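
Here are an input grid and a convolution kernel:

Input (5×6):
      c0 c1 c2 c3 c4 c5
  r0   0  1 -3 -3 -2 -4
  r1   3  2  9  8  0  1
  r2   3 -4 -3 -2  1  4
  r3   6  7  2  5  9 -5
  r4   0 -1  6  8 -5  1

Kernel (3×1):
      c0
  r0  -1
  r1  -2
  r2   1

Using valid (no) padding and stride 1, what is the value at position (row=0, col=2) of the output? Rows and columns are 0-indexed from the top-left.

-18

The receptive field on the input at this output position is [-3 / 9 / -3]. Elementwise product with the kernel and sum: -3·-1 + 9·-2 + -3·1.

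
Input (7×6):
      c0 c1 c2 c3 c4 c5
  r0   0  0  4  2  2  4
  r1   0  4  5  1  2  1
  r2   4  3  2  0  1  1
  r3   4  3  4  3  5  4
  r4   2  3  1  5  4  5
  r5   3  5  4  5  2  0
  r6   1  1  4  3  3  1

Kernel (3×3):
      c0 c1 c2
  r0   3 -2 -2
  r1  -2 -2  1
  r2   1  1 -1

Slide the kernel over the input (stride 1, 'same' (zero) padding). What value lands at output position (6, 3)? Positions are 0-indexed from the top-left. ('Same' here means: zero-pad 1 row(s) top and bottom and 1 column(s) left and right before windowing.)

The receptive field on the zero-padded input at this output position is [4 5 2 / 4 3 3 / 0 0 0]. Elementwise product with the kernel and sum: 4·3 + 5·-2 + 2·-2 + 4·-2 + 3·-2 + 3·1 + 0·1 + 0·1 + 0·-1.

-13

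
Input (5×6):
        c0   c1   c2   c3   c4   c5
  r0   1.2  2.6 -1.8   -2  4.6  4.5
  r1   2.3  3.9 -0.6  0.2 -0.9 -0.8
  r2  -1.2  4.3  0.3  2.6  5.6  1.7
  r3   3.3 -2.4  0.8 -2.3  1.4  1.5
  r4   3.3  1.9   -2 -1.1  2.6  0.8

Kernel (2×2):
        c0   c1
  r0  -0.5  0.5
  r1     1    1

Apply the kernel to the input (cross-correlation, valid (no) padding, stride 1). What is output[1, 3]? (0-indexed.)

7.65

The receptive field on the input at this output position is [0.2 -0.9 / 2.6 5.6]. Elementwise product with the kernel and sum: 0.2·-0.5 + -0.9·0.5 + 2.6·1 + 5.6·1.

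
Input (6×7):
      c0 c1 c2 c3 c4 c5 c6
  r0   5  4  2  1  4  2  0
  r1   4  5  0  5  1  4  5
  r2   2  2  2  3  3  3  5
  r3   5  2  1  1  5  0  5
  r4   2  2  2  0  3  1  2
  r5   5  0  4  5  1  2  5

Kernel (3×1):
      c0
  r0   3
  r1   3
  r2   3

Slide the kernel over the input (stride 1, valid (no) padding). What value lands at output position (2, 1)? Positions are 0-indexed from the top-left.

The receptive field on the input at this output position is [2 / 2 / 2]. Elementwise product with the kernel and sum: 2·3 + 2·3 + 2·3.

18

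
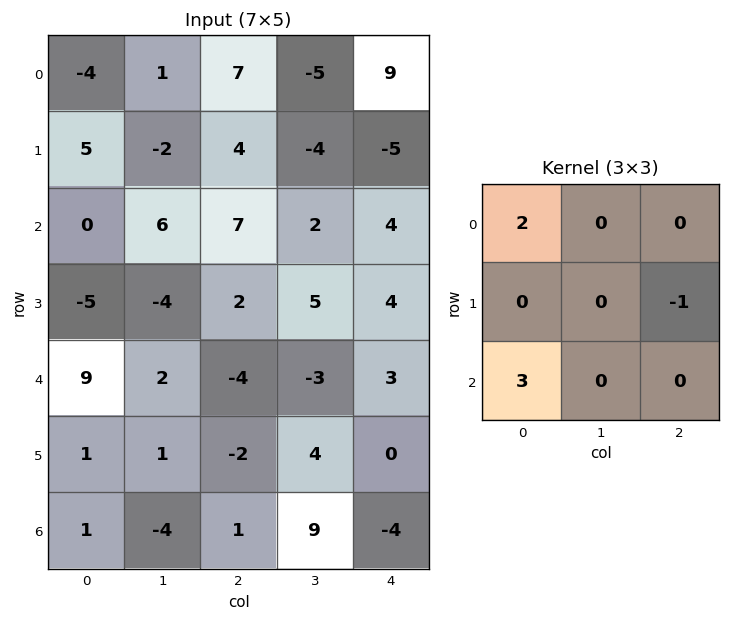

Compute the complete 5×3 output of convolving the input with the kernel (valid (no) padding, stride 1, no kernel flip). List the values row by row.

-12 24 40
-12 -18 10
25 13 -2
-3 -2 -5
23 -12 -5

Output[0,0]: The receptive field on the input at this output position is [-4 1 7 / 5 -2 4 / 0 6 7]. Elementwise product with the kernel and sum: -4·2 + 4·-1 + 0·3.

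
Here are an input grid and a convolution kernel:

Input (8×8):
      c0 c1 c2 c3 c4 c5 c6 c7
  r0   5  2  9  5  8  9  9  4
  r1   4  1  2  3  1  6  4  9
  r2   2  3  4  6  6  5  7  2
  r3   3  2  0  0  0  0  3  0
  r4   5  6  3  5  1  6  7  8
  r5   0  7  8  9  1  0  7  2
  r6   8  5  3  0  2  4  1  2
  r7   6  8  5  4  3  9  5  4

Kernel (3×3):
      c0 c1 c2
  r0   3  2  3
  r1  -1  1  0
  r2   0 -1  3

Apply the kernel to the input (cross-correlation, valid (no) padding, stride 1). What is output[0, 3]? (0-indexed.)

65

The receptive field on the input at this output position is [5 8 9 / 3 1 6 / 6 6 5]. Elementwise product with the kernel and sum: 5·3 + 8·2 + 9·3 + 3·-1 + 1·1 + 6·-1 + 5·3.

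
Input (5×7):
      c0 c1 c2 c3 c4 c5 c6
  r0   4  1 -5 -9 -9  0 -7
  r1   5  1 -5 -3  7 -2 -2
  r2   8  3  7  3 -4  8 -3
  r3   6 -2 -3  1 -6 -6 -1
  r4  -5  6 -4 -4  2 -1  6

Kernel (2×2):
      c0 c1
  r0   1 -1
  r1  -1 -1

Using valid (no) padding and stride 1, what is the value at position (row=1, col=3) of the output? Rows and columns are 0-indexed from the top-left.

The receptive field on the input at this output position is [-3 7 / 3 -4]. Elementwise product with the kernel and sum: -3·1 + 7·-1 + 3·-1 + -4·-1.

-9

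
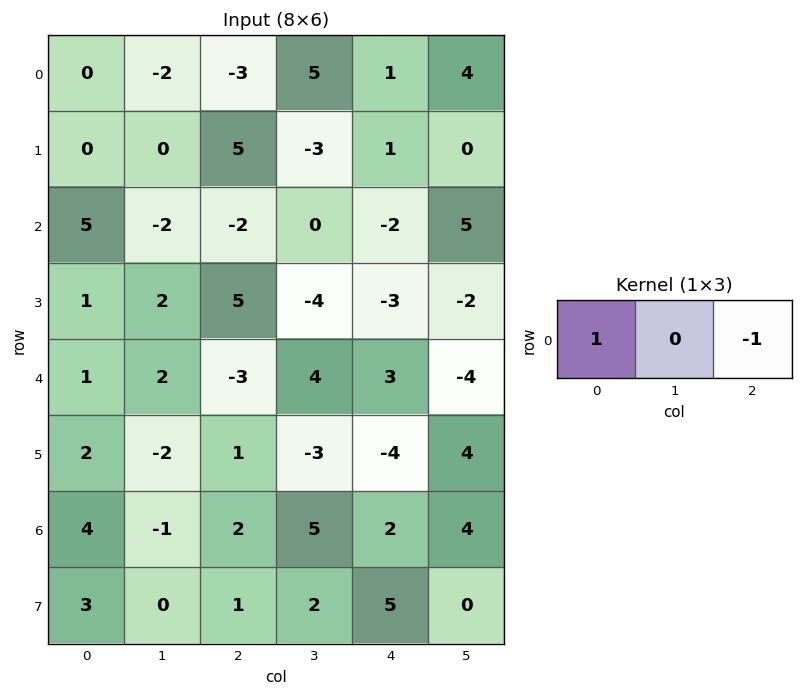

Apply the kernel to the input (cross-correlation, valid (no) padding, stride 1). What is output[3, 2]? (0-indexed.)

8

The receptive field on the input at this output position is [5 -4 -3]. Elementwise product with the kernel and sum: 5·1 + -3·-1.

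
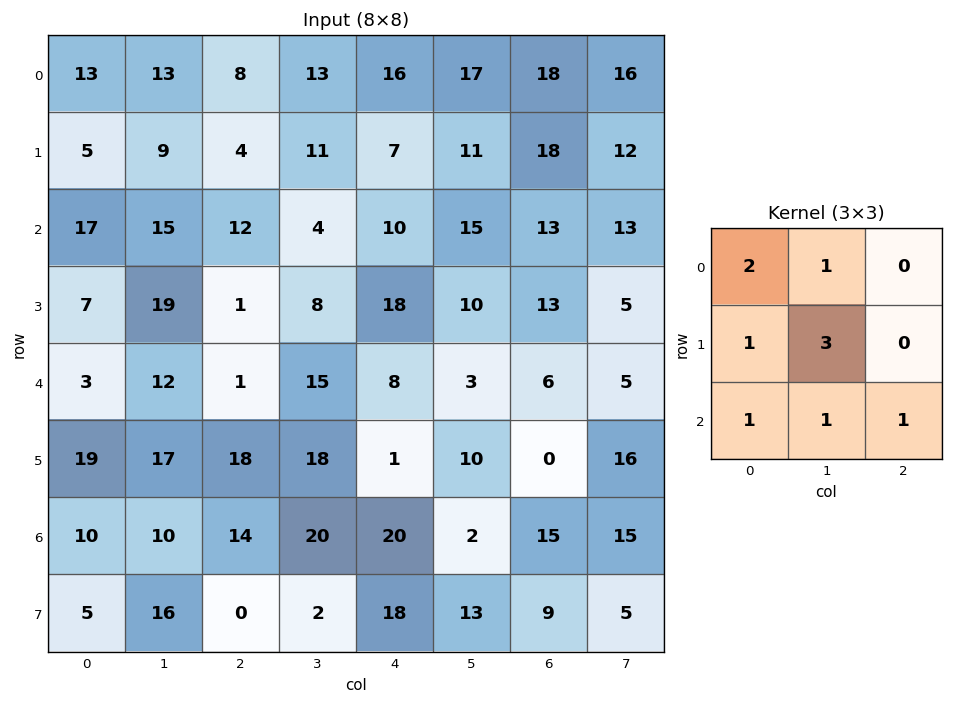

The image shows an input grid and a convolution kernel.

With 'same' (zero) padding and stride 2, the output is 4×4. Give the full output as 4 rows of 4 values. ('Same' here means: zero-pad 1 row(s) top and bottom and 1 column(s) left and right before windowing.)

53 61 90 112
82 101 99 122
52 107 102 80
70 122 150 94

Output[0,0]: The receptive field on the zero-padded input at this output position is [0 0 0 / 0 13 13 / 0 5 9]. Elementwise product with the kernel and sum: 0·2 + 0·1 + 0·1 + 13·3 + 0·1 + 5·1 + 9·1.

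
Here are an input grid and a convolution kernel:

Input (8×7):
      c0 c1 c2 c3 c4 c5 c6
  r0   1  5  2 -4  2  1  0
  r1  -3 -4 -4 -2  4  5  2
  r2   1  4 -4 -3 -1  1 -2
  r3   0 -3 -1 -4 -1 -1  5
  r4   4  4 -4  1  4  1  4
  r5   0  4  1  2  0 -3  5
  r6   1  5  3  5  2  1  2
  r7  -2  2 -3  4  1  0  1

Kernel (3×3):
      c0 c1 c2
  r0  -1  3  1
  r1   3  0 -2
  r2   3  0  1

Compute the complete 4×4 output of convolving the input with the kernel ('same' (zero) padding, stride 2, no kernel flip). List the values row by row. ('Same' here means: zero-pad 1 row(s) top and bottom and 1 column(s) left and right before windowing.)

Output[0,0]: The receptive field on the zero-padded input at this output position is [0 0 0 / 0 1 5 / 0 -3 -4]. Elementwise product with the kernel and sum: 0·-1 + 0·3 + 0·1 + 0·3 + 5·-2 + 0·3 + -4·1.

-14 9 -15 18
-24 -5 -5 1
-7 20 4 10
-4 16 20 21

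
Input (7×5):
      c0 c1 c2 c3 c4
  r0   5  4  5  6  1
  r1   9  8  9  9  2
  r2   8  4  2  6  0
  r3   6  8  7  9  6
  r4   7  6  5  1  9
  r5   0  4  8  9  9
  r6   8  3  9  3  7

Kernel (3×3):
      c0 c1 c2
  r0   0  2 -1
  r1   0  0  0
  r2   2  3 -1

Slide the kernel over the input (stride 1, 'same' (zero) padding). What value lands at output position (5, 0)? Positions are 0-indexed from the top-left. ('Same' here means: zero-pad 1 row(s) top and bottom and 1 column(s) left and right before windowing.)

The receptive field on the zero-padded input at this output position is [0 7 6 / 0 0 4 / 0 8 3]. Elementwise product with the kernel and sum: 7·2 + 6·-1 + 0·2 + 8·3 + 3·-1.

29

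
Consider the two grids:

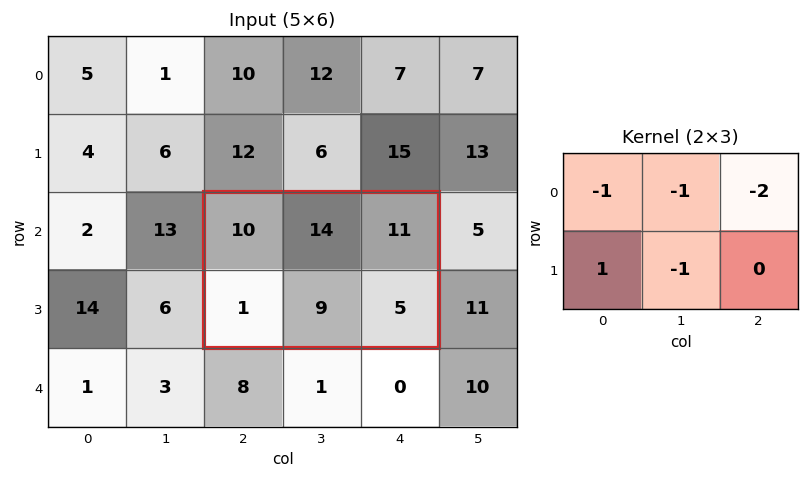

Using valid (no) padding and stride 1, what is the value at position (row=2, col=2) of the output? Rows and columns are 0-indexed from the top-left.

-54

The receptive field on the input at this output position is [10 14 11 / 1 9 5]. Elementwise product with the kernel and sum: 10·-1 + 14·-1 + 11·-2 + 1·1 + 9·-1.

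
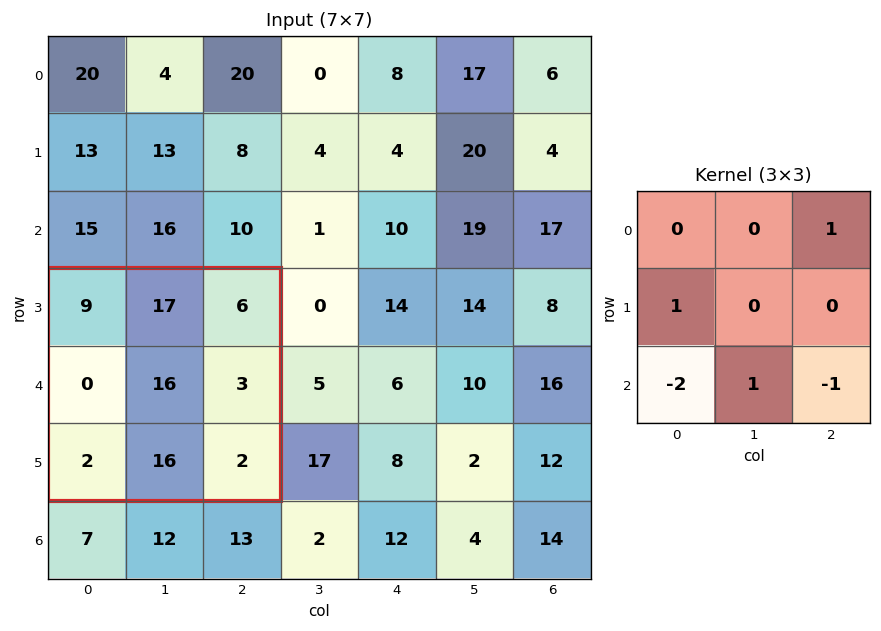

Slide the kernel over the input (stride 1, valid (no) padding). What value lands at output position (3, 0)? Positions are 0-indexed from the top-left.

The receptive field on the input at this output position is [9 17 6 / 0 16 3 / 2 16 2]. Elementwise product with the kernel and sum: 6·1 + 0·1 + 2·-2 + 16·1 + 2·-1.

16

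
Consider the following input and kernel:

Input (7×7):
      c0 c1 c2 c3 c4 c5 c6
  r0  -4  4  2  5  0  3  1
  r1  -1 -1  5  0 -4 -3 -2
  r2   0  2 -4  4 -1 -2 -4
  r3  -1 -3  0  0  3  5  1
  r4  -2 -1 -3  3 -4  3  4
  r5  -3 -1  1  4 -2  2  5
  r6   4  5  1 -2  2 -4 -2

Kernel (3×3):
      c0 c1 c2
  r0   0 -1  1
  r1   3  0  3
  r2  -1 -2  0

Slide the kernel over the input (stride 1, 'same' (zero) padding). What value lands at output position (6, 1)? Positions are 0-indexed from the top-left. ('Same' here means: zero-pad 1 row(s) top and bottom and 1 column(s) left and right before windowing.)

The receptive field on the zero-padded input at this output position is [-3 -1 1 / 4 5 1 / 0 0 0]. Elementwise product with the kernel and sum: -1·-1 + 1·1 + 4·3 + 1·3 + 0·-1 + 0·-2.

17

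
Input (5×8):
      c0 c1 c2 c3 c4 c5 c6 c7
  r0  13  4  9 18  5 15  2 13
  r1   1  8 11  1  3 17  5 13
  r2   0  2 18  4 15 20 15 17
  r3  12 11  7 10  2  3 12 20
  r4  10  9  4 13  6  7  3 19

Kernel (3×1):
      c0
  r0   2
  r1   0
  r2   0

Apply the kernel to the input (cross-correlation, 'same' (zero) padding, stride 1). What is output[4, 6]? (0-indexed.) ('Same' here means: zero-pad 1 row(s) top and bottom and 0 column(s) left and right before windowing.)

24

The receptive field on the zero-padded input at this output position is [12 / 3 / 0]. Elementwise product with the kernel and sum: 12·2.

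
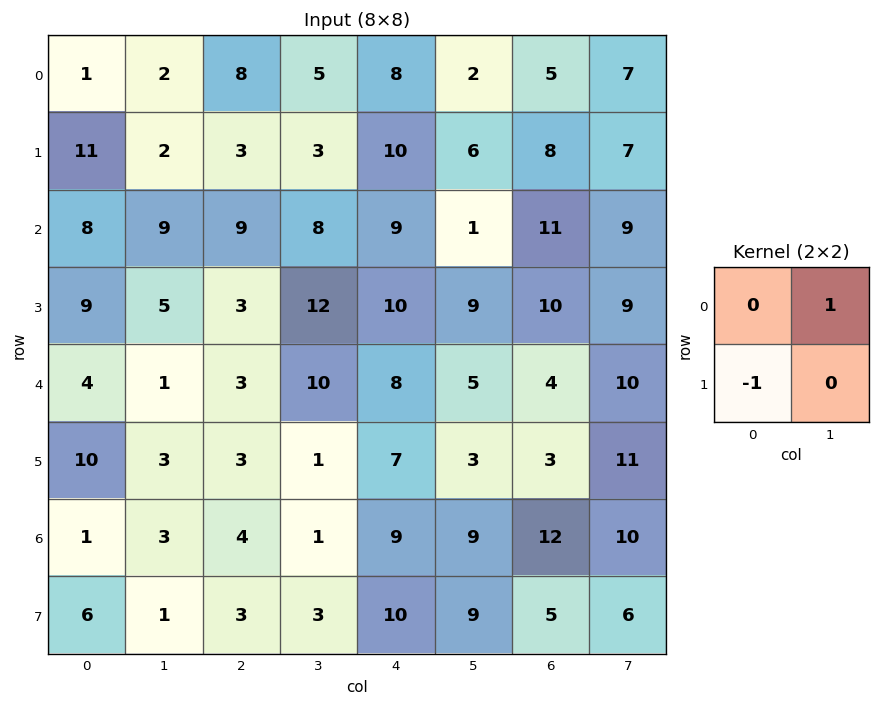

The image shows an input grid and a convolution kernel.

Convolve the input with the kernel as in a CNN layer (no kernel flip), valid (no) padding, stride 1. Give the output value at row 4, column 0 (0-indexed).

The receptive field on the input at this output position is [4 1 / 10 3]. Elementwise product with the kernel and sum: 1·1 + 10·-1.

-9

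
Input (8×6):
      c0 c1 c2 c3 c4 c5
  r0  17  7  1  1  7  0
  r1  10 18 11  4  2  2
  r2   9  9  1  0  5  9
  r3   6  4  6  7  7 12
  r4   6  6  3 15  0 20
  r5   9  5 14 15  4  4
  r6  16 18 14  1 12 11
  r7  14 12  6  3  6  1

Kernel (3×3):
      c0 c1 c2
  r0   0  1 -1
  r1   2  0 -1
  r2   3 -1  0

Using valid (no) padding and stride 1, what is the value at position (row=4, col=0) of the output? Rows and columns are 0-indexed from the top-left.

37

The receptive field on the input at this output position is [6 6 3 / 9 5 14 / 16 18 14]. Elementwise product with the kernel and sum: 6·1 + 3·-1 + 9·2 + 14·-1 + 16·3 + 18·-1.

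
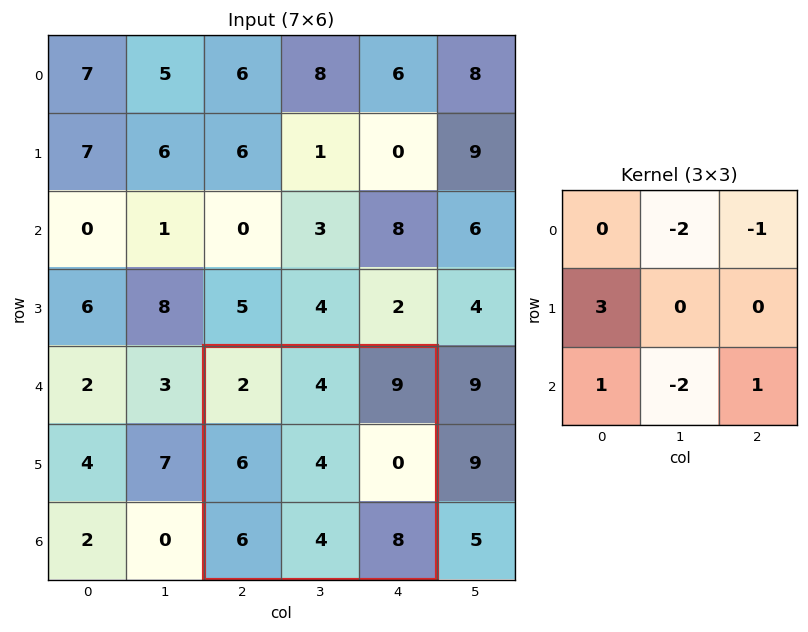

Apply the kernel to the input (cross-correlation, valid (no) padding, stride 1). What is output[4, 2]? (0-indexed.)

7

The receptive field on the input at this output position is [2 4 9 / 6 4 0 / 6 4 8]. Elementwise product with the kernel and sum: 4·-2 + 9·-1 + 6·3 + 6·1 + 4·-2 + 8·1.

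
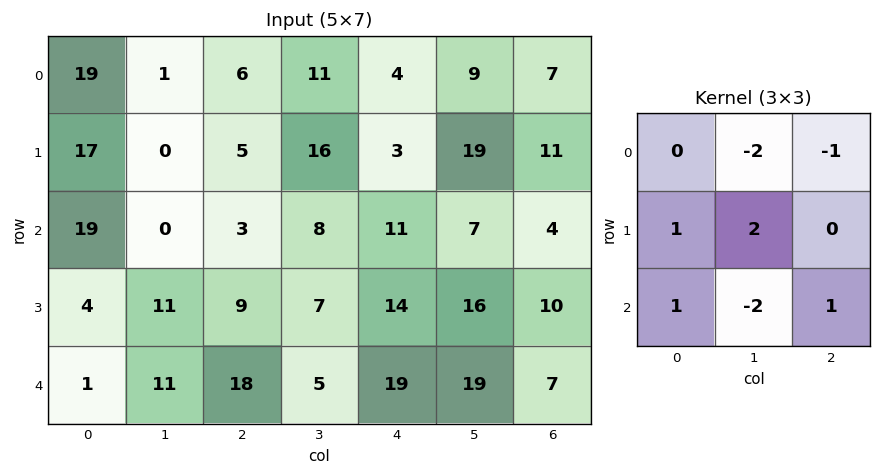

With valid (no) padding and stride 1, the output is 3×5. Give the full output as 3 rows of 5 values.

Output[0,0]: The receptive field on the input at this output position is [19 1 6 / 17 0 5 / 19 0 3]. Elementwise product with the kernel and sum: 1·-2 + 6·-1 + 17·1 + 0·2 + 19·1 + 0·-2 + 3·1.

31 -11 9 -2 17
5 -20 -7 0 -32
20 -5 23 -8 16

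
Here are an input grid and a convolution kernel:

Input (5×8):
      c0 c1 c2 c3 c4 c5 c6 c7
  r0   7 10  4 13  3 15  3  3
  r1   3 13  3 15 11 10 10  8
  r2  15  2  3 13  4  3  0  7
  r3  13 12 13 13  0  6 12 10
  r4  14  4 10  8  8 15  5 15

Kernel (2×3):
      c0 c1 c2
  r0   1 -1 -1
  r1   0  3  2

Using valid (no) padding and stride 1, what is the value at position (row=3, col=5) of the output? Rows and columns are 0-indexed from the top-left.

The receptive field on the input at this output position is [6 12 10 / 15 5 15]. Elementwise product with the kernel and sum: 6·1 + 12·-1 + 10·-1 + 5·3 + 15·2.

29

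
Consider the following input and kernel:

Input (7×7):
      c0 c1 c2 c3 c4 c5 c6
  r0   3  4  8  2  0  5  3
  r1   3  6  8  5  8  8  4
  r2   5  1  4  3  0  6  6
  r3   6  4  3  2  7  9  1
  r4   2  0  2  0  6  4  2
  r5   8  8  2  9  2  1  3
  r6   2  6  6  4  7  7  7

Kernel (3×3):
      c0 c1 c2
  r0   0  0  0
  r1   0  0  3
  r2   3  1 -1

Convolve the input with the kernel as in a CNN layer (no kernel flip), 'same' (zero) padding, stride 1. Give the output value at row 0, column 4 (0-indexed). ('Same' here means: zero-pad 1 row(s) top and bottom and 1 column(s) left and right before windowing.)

30

The receptive field on the zero-padded input at this output position is [0 0 0 / 2 0 5 / 5 8 8]. Elementwise product with the kernel and sum: 5·3 + 5·3 + 8·1 + 8·-1.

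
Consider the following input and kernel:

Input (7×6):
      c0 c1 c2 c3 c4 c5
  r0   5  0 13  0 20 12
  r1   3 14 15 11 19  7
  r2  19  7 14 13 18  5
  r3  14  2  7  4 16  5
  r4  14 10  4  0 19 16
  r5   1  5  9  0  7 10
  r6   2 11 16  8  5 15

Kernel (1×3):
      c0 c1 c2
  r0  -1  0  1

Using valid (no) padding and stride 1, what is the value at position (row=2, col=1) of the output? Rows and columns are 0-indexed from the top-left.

The receptive field on the input at this output position is [7 14 13]. Elementwise product with the kernel and sum: 7·-1 + 13·1.

6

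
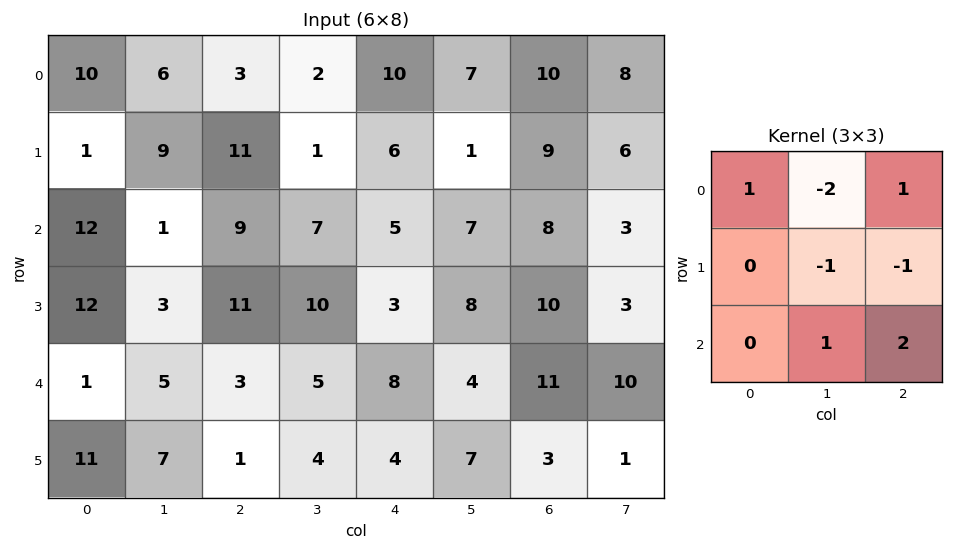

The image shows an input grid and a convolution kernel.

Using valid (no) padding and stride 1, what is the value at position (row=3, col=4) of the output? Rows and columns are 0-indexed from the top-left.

-5

The receptive field on the input at this output position is [3 8 10 / 8 4 11 / 4 7 3]. Elementwise product with the kernel and sum: 3·1 + 8·-2 + 10·1 + 4·-1 + 11·-1 + 7·1 + 3·2.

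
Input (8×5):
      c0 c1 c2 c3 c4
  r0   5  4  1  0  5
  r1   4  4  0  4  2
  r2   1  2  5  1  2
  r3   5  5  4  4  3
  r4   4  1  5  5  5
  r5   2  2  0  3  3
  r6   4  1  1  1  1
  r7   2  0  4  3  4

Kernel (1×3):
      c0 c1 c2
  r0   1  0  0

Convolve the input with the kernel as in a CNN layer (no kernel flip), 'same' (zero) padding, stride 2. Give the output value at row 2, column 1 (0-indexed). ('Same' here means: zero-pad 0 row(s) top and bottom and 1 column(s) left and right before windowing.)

The receptive field on the zero-padded input at this output position is [1 5 5]. Elementwise product with the kernel and sum: 1·1.

1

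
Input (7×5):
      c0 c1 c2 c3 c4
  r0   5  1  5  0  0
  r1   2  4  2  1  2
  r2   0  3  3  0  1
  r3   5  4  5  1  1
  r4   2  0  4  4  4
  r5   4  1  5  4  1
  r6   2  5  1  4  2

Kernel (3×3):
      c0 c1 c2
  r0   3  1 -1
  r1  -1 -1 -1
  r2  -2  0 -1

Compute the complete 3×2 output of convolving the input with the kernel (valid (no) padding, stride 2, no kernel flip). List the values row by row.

Output[0,0]: The receptive field on the input at this output position is [5 1 5 / 2 4 2 / 0 3 3]. Elementwise product with the kernel and sum: 5·3 + 1·1 + 5·-1 + 2·-1 + 4·-1 + 2·-1 + 0·-2 + 3·-1.

0 3
-22 -11
-13 -2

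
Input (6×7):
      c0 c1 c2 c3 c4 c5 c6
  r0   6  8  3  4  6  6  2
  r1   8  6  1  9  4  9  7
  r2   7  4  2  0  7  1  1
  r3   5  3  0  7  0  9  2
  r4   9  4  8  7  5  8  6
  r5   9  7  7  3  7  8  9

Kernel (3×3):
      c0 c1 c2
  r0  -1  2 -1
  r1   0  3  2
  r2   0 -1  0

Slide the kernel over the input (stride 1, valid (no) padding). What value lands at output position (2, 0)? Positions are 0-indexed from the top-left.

4

The receptive field on the input at this output position is [7 4 2 / 5 3 0 / 9 4 8]. Elementwise product with the kernel and sum: 7·-1 + 4·2 + 2·-1 + 3·3 + 0·2 + 4·-1.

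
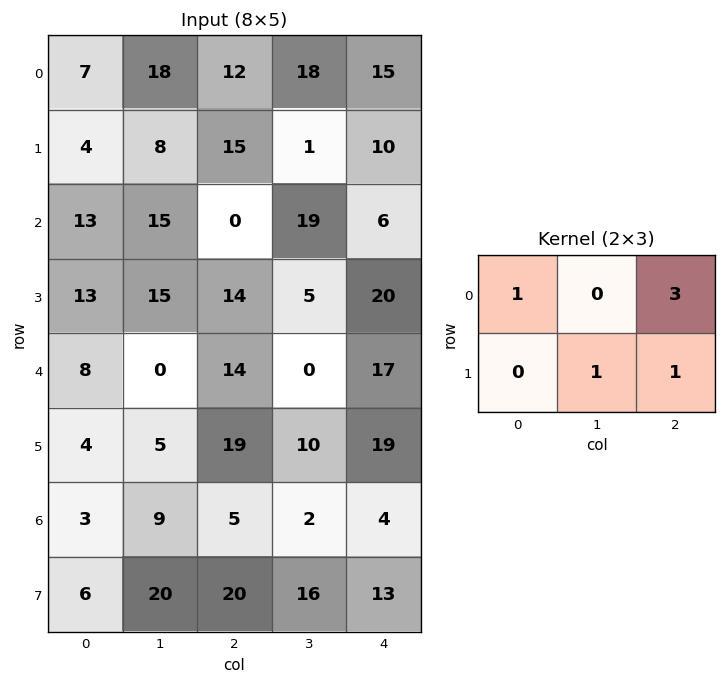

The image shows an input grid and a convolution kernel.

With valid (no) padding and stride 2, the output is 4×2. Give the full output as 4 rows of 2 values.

Output[0,0]: The receptive field on the input at this output position is [7 18 12 / 4 8 15]. Elementwise product with the kernel and sum: 7·1 + 12·3 + 8·1 + 15·1.

66 68
42 43
74 94
58 46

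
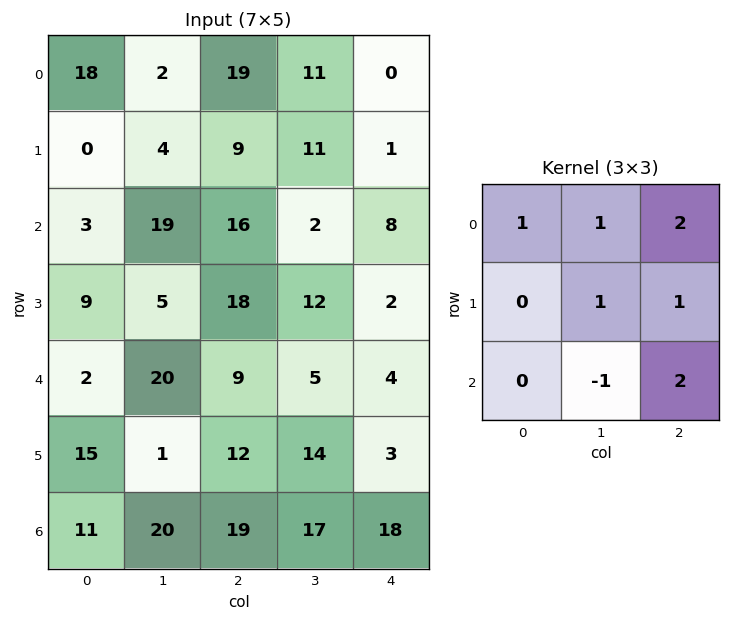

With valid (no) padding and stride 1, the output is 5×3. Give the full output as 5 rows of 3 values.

84 51 56
88 59 24
75 70 51
102 77 35
71 80 58

Output[0,0]: The receptive field on the input at this output position is [18 2 19 / 0 4 9 / 3 19 16]. Elementwise product with the kernel and sum: 18·1 + 2·1 + 19·2 + 4·1 + 9·1 + 19·-1 + 16·2.
Output[0,1]: The receptive field on the input at this output position is [2 19 11 / 4 9 11 / 19 16 2]. Elementwise product with the kernel and sum: 2·1 + 19·1 + 11·2 + 9·1 + 11·1 + 16·-1 + 2·2.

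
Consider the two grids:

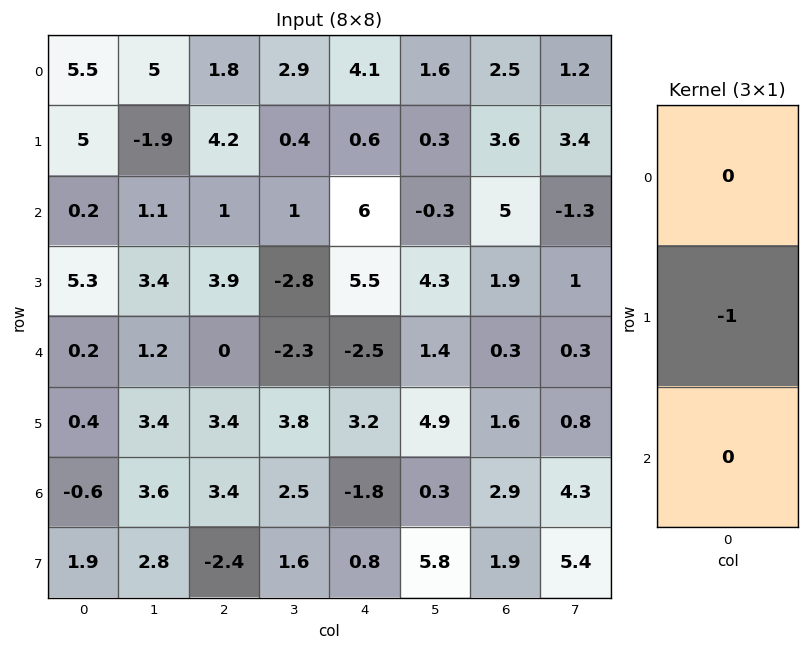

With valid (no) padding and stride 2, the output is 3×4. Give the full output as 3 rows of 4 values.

Output[0,0]: The receptive field on the input at this output position is [5.5 / 5 / 0.2]. Elementwise product with the kernel and sum: 5·-1.

-5 -4.2 -0.6 -3.6
-5.3 -3.9 -5.5 -1.9
-0.4 -3.4 -3.2 -1.6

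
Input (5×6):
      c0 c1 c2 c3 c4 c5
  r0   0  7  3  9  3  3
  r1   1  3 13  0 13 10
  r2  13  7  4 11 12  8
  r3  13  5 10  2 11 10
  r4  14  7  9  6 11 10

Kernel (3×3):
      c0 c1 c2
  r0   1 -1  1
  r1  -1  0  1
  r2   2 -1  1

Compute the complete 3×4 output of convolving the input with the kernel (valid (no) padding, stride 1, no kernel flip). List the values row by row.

Output[0,0]: The receptive field on the input at this output position is [0 7 3 / 1 3 13 / 13 7 4]. Elementwise product with the kernel and sum: 0·1 + 7·-1 + 3·1 + 1·-1 + 13·1 + 13·2 + 7·-1 + 4·1.
Output[0,1]: The receptive field on the input at this output position is [7 3 9 / 3 13 0 / 7 4 11]. Elementwise product with the kernel and sum: 7·1 + 3·-1 + 9·1 + 3·-1 + 0·1 + 7·2 + 4·-1 + 11·1.

31 31 6 37
33 -4 63 -3
37 22 29 26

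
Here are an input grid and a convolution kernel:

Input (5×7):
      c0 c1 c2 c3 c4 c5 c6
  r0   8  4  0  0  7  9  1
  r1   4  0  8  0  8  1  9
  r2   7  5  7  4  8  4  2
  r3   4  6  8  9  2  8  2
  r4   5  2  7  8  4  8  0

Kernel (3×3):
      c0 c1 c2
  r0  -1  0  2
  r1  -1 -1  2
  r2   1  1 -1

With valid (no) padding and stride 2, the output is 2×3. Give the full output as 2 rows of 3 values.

9 25 14
13 7 2

Output[0,0]: The receptive field on the input at this output position is [8 4 0 / 4 0 8 / 7 5 7]. Elementwise product with the kernel and sum: 8·-1 + 0·2 + 4·-1 + 0·-1 + 8·2 + 7·1 + 5·1 + 7·-1.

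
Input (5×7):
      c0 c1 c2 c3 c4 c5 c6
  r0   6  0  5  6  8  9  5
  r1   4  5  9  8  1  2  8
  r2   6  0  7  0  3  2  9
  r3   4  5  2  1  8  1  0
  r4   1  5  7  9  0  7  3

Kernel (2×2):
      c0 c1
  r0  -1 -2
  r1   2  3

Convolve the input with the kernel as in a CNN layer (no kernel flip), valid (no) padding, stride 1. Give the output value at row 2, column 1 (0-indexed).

2

The receptive field on the input at this output position is [0 7 / 5 2]. Elementwise product with the kernel and sum: 0·-1 + 7·-2 + 5·2 + 2·3.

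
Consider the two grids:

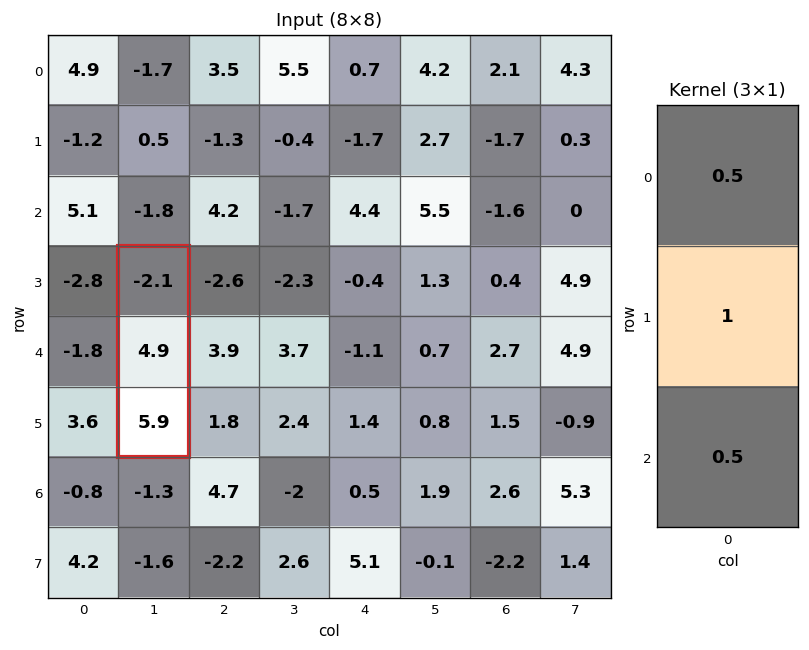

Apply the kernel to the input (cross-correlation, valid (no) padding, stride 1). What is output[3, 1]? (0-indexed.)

The receptive field on the input at this output position is [-2.1 / 4.9 / 5.9]. Elementwise product with the kernel and sum: -2.1·0.5 + 4.9·1 + 5.9·0.5.

6.8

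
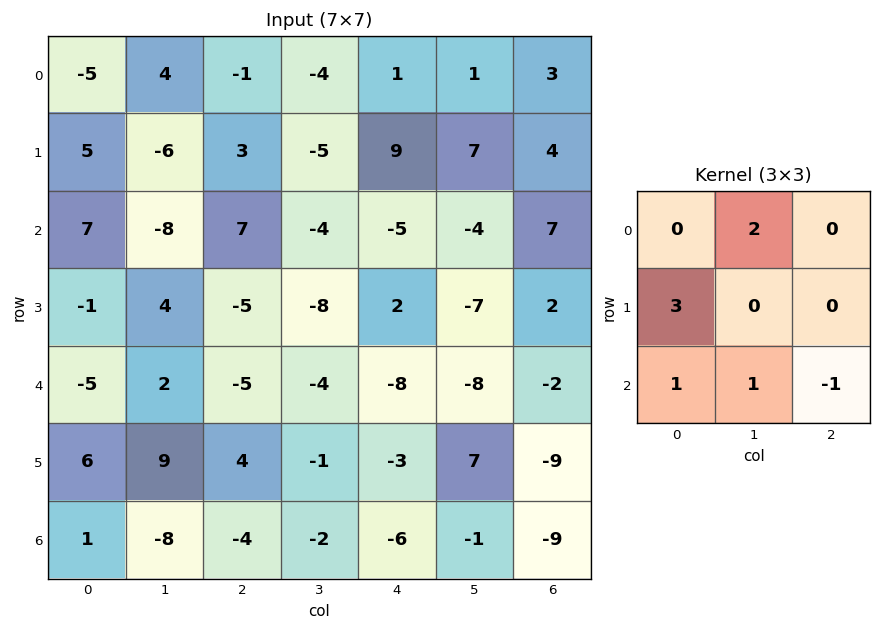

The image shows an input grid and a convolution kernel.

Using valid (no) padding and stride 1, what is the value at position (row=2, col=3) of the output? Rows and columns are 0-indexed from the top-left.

The receptive field on the input at this output position is [-4 -5 -4 / -8 2 -7 / -4 -8 -8]. Elementwise product with the kernel and sum: -5·2 + -8·3 + -4·1 + -8·1 + -8·-1.

-38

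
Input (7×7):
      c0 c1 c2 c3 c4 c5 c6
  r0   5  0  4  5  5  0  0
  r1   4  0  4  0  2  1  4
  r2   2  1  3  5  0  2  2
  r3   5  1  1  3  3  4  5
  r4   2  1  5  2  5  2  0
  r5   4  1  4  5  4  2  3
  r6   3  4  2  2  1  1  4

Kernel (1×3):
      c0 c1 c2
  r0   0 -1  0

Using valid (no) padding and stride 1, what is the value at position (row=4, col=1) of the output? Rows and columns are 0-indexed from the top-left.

-5

The receptive field on the input at this output position is [1 5 2]. Elementwise product with the kernel and sum: 5·-1.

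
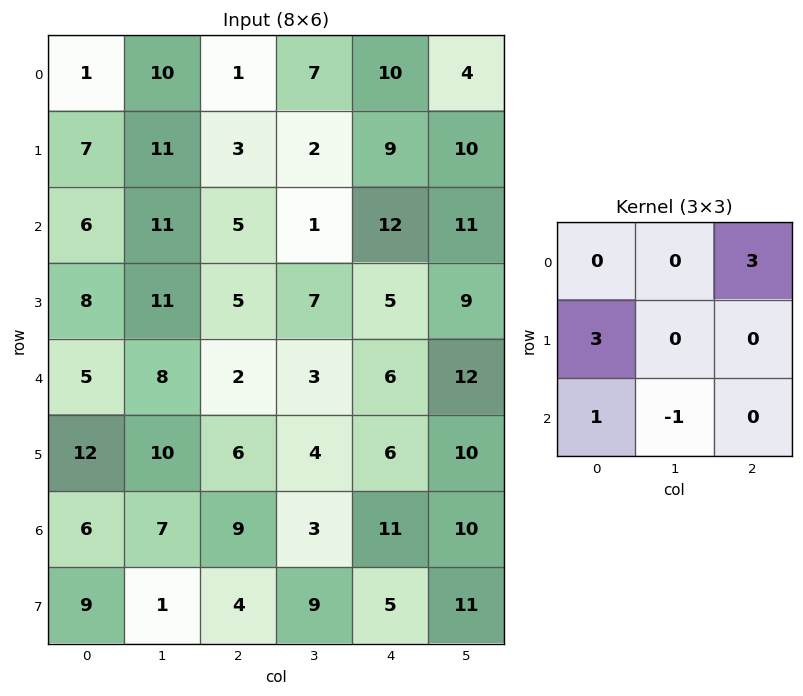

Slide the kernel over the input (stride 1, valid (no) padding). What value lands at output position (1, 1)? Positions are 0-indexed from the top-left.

The receptive field on the input at this output position is [11 3 2 / 11 5 1 / 11 5 7]. Elementwise product with the kernel and sum: 2·3 + 11·3 + 11·1 + 5·-1.

45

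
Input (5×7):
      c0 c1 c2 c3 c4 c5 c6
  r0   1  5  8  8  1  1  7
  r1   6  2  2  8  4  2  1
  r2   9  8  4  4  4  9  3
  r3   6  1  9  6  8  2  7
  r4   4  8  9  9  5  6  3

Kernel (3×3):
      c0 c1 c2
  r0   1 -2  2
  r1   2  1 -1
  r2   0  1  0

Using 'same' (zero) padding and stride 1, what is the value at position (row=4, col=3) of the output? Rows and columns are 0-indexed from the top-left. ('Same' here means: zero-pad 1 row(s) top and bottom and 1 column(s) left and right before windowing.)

The receptive field on the zero-padded input at this output position is [9 6 8 / 9 9 5 / 0 0 0]. Elementwise product with the kernel and sum: 9·1 + 6·-2 + 8·2 + 9·2 + 9·1 + 5·-1 + 0·1.

35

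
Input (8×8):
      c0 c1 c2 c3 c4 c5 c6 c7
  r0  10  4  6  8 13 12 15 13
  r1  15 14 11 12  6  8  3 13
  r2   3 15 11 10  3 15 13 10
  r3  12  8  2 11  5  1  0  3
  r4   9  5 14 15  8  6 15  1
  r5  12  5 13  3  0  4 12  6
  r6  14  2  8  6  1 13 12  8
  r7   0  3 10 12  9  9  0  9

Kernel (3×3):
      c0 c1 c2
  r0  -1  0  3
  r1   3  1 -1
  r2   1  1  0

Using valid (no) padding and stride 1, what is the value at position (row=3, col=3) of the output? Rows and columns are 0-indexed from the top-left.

The receptive field on the input at this output position is [11 5 1 / 15 8 6 / 3 0 4]. Elementwise product with the kernel and sum: 11·-1 + 1·3 + 15·3 + 8·1 + 6·-1 + 3·1 + 0·1.

42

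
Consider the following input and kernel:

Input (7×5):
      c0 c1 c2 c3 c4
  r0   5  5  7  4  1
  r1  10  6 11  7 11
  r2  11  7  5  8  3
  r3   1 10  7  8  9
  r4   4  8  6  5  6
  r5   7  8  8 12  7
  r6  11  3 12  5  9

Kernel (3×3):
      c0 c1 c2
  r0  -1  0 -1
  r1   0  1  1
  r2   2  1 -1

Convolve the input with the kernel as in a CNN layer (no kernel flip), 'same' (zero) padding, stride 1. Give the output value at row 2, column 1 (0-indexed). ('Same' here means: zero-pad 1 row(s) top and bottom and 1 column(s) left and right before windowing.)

The receptive field on the zero-padded input at this output position is [10 6 11 / 11 7 5 / 1 10 7]. Elementwise product with the kernel and sum: 10·-1 + 11·-1 + 7·1 + 5·1 + 1·2 + 10·1 + 7·-1.

-4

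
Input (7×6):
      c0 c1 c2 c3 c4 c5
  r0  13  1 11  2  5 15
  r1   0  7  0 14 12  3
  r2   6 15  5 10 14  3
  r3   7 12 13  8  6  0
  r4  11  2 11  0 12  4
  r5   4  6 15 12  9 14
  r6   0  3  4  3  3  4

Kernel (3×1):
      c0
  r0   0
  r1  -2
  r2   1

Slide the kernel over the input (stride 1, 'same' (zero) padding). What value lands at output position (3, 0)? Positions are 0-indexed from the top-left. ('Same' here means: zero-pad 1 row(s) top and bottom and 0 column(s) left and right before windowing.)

-3

The receptive field on the zero-padded input at this output position is [6 / 7 / 11]. Elementwise product with the kernel and sum: 7·-2 + 11·1.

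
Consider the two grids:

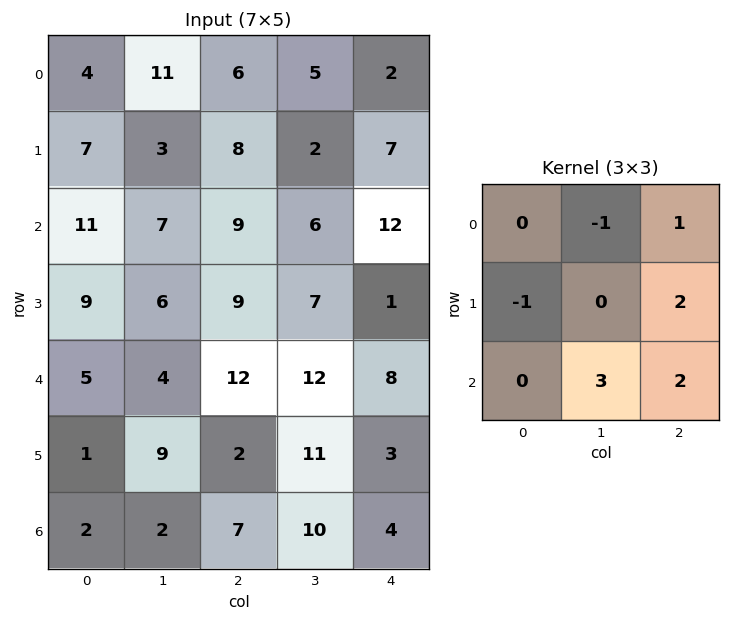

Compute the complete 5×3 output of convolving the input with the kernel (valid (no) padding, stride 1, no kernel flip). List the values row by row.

Output[0,0]: The receptive field on the input at this output position is [4 11 6 / 7 3 8 / 11 7 9]. Elementwise product with the kernel and sum: 11·-1 + 6·1 + 7·-1 + 8·2 + 7·3 + 9·2.
Output[0,1]: The receptive field on the input at this output position is [11 6 5 / 3 8 2 / 7 9 6]. Elementwise product with the kernel and sum: 6·-1 + 5·1 + 3·-1 + 2·2 + 9·3 + 6·2.

43 39 45
48 40 43
47 65 51
53 46 37
31 54 38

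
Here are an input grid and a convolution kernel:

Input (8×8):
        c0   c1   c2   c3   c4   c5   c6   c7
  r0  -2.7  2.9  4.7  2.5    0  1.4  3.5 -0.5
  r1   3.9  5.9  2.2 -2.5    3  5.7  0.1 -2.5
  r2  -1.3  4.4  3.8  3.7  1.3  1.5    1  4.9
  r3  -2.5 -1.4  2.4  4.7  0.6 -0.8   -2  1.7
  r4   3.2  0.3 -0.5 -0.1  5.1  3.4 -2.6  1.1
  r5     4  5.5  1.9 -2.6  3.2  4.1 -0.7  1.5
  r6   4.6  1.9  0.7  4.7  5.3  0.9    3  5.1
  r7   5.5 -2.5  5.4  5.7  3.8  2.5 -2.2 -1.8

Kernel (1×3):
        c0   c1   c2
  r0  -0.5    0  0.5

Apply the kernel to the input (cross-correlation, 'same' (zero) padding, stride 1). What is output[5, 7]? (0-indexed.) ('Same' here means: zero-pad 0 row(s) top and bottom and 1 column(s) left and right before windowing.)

0.35

The receptive field on the zero-padded input at this output position is [-0.7 1.5 0]. Elementwise product with the kernel and sum: -0.7·-0.5 + 0·0.5.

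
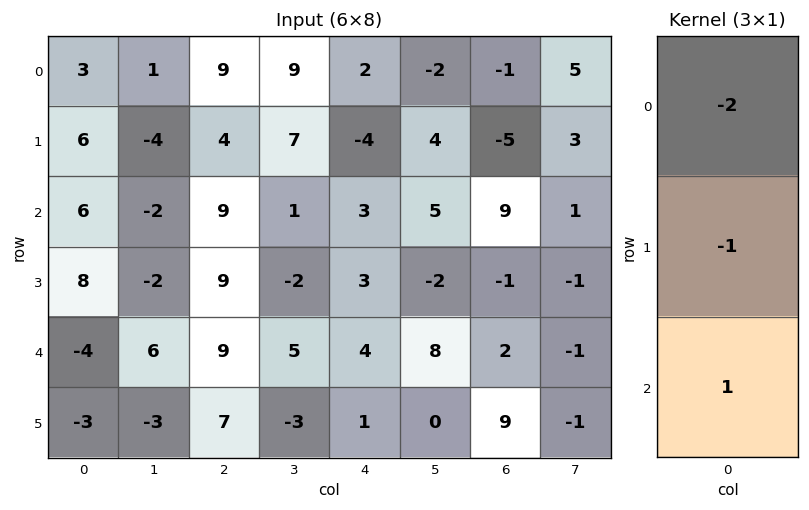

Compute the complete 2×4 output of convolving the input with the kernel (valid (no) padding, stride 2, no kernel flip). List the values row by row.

Output[0,0]: The receptive field on the input at this output position is [3 / 6 / 6]. Elementwise product with the kernel and sum: 3·-2 + 6·-1 + 6·1.
Output[0,1]: The receptive field on the input at this output position is [9 / 4 / 9]. Elementwise product with the kernel and sum: 9·-2 + 4·-1 + 9·1.

-6 -13 3 16
-24 -18 -5 -15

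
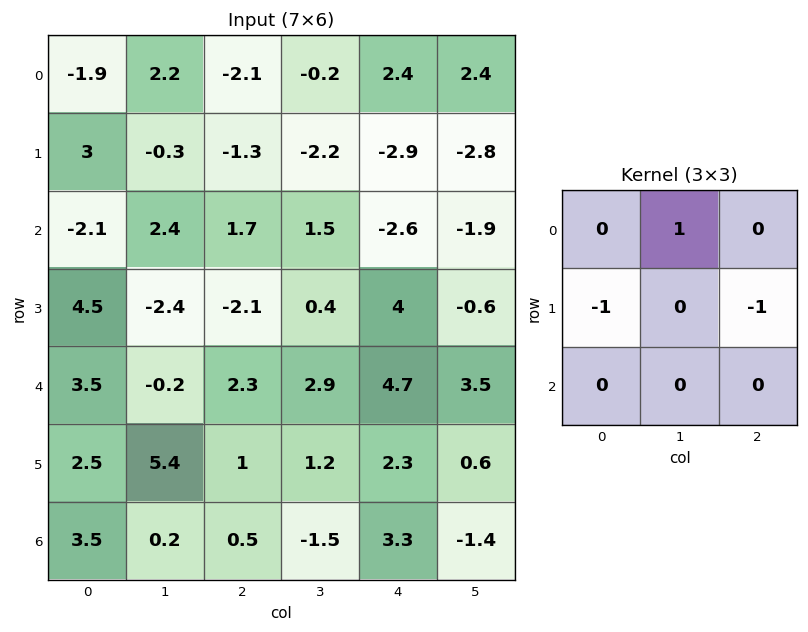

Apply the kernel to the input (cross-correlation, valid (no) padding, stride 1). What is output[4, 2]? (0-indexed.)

-0.4

The receptive field on the input at this output position is [2.3 2.9 4.7 / 1 1.2 2.3 / 0.5 -1.5 3.3]. Elementwise product with the kernel and sum: 2.9·1 + 1·-1 + 2.3·-1.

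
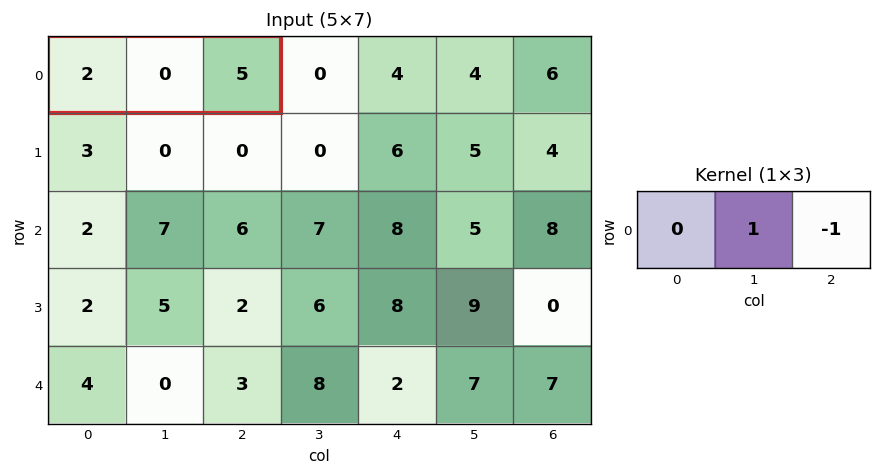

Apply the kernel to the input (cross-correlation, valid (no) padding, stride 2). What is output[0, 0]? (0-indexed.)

The receptive field on the input at this output position is [2 0 5]. Elementwise product with the kernel and sum: 0·1 + 5·-1.

-5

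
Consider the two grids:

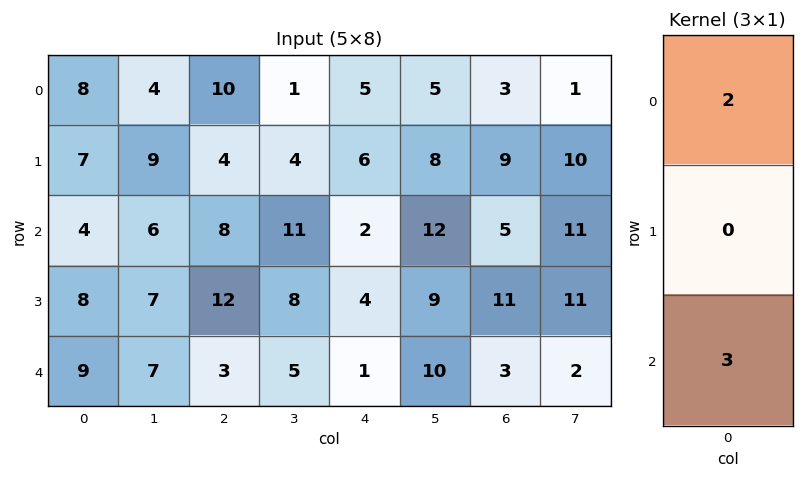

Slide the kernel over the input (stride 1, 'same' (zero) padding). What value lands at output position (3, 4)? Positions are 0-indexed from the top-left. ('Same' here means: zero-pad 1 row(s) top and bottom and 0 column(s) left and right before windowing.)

7

The receptive field on the zero-padded input at this output position is [2 / 4 / 1]. Elementwise product with the kernel and sum: 2·2 + 1·3.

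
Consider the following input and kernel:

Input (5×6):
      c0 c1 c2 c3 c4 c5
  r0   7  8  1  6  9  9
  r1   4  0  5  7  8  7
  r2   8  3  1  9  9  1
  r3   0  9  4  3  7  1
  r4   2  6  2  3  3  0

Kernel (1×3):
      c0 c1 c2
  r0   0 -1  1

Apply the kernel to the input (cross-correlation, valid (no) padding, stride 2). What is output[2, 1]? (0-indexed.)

The receptive field on the input at this output position is [2 3 3]. Elementwise product with the kernel and sum: 3·-1 + 3·1.

0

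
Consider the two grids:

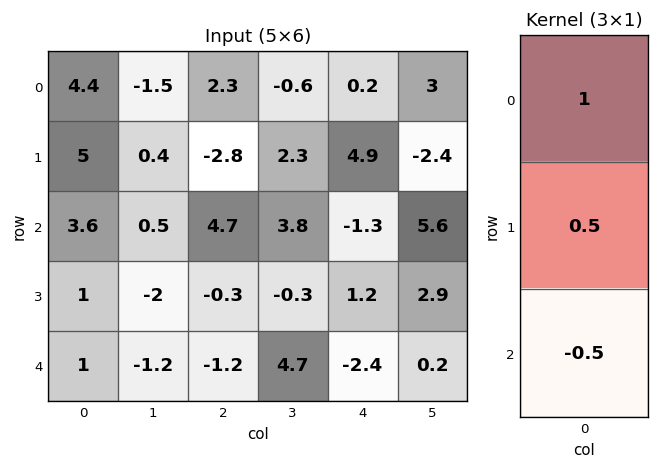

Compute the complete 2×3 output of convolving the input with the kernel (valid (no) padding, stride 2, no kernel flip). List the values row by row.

Output[0,0]: The receptive field on the input at this output position is [4.4 / 5 / 3.6]. Elementwise product with the kernel and sum: 4.4·1 + 5·0.5 + 3.6·-0.5.

5.1 -1.45 3.3
3.6 5.15 0.5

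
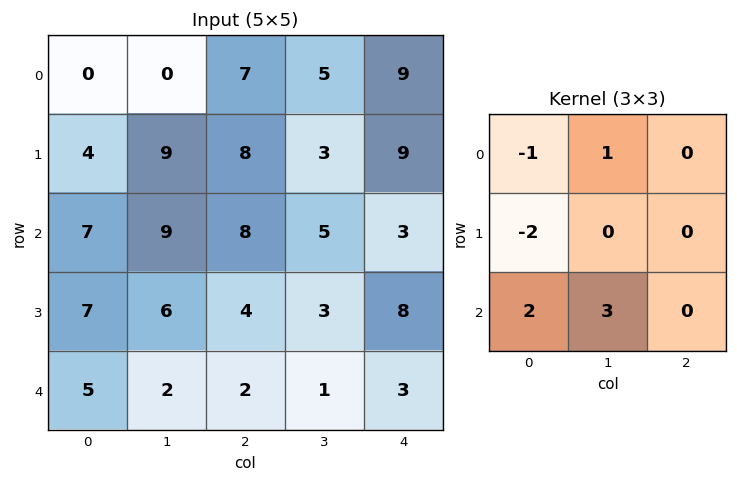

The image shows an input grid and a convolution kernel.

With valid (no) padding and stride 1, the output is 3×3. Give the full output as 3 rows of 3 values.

Output[0,0]: The receptive field on the input at this output position is [0 0 7 / 4 9 8 / 7 9 8]. Elementwise product with the kernel and sum: 0·-1 + 0·1 + 4·-2 + 7·2 + 9·3.

33 31 13
23 5 -4
4 -3 -4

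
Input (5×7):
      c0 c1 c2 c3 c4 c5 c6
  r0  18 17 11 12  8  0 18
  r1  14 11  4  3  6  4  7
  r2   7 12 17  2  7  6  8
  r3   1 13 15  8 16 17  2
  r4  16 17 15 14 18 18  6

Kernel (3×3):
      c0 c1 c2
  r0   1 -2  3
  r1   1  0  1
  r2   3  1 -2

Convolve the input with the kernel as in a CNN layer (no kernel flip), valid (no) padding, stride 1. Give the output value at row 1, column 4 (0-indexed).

The receptive field on the input at this output position is [6 4 7 / 7 6 8 / 16 17 2]. Elementwise product with the kernel and sum: 6·1 + 4·-2 + 7·3 + 7·1 + 8·1 + 16·3 + 17·1 + 2·-2.

95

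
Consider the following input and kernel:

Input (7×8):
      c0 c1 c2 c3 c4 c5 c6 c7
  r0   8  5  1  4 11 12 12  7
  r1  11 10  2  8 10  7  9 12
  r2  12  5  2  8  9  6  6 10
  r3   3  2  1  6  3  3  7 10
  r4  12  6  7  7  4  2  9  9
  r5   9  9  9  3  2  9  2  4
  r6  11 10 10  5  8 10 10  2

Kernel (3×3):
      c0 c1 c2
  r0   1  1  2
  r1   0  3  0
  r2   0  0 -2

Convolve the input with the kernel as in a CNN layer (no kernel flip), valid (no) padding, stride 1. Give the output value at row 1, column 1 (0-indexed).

22

The receptive field on the input at this output position is [10 2 8 / 5 2 8 / 2 1 6]. Elementwise product with the kernel and sum: 10·1 + 2·1 + 8·2 + 2·3 + 6·-2.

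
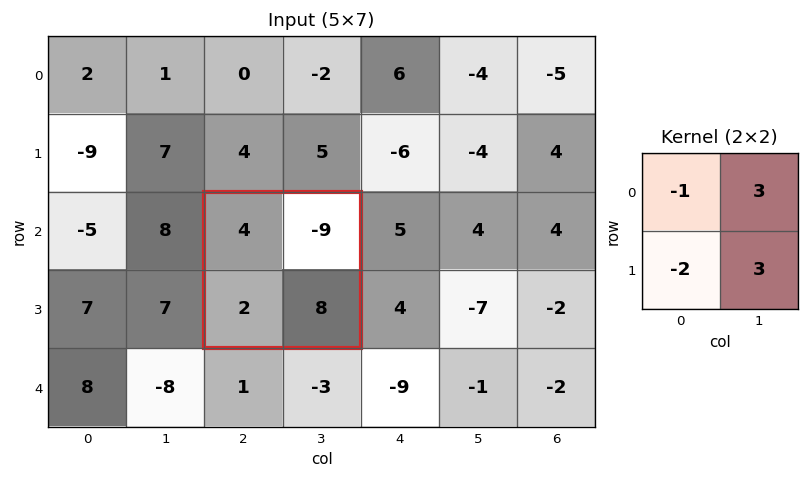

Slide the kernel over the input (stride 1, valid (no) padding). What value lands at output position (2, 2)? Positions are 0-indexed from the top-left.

-11

The receptive field on the input at this output position is [4 -9 / 2 8]. Elementwise product with the kernel and sum: 4·-1 + -9·3 + 2·-2 + 8·3.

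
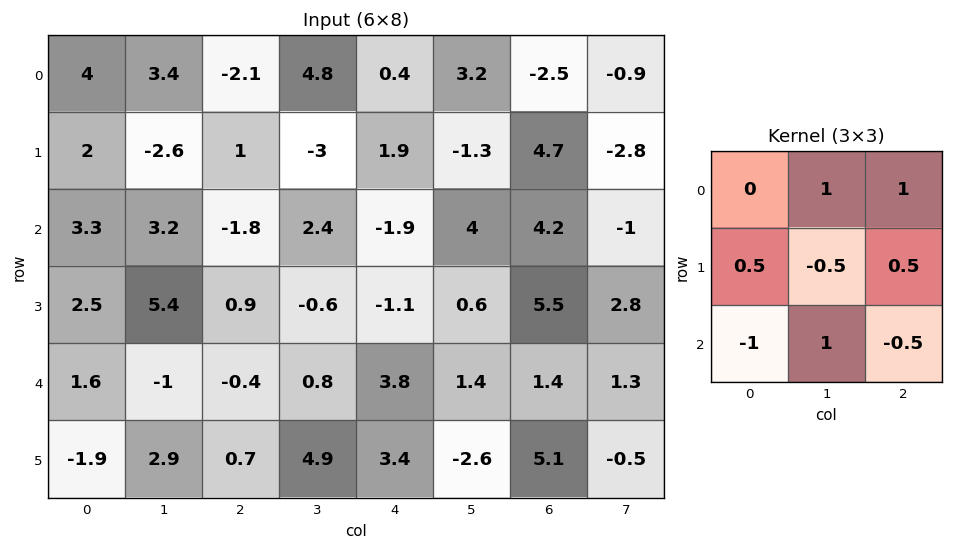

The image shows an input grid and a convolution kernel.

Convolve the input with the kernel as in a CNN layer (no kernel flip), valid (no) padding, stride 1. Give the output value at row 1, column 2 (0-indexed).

-5.1

The receptive field on the input at this output position is [1 -3 1.9 / -1.8 2.4 -1.9 / 0.9 -0.6 -1.1]. Elementwise product with the kernel and sum: -3·1 + 1.9·1 + -1.8·0.5 + 2.4·-0.5 + -1.9·0.5 + 0.9·-1 + -0.6·1 + -1.1·-0.5.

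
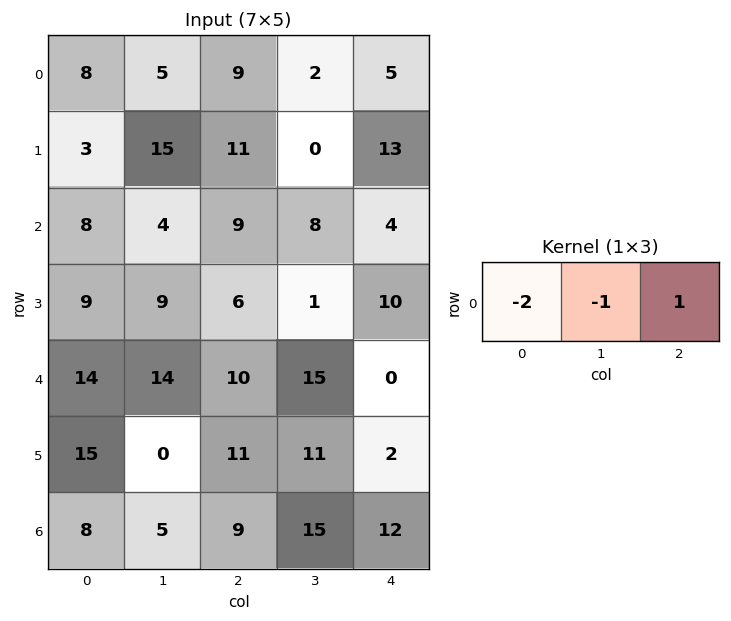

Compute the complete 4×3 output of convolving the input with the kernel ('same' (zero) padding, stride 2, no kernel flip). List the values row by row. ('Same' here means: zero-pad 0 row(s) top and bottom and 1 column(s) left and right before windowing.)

-3 -17 -9
-4 -9 -20
0 -23 -30
-3 -4 -42

Output[0,0]: The receptive field on the zero-padded input at this output position is [0 8 5]. Elementwise product with the kernel and sum: 0·-2 + 8·-1 + 5·1.
Output[0,1]: The receptive field on the zero-padded input at this output position is [5 9 2]. Elementwise product with the kernel and sum: 5·-2 + 9·-1 + 2·1.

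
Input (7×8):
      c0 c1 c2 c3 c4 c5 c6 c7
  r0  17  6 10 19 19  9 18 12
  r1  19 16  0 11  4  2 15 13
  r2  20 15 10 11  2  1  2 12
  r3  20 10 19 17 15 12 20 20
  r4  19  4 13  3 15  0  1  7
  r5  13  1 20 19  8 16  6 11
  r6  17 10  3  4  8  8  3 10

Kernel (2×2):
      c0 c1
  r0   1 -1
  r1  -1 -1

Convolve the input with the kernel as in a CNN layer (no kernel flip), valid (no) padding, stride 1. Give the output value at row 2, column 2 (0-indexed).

-37

The receptive field on the input at this output position is [10 11 / 19 17]. Elementwise product with the kernel and sum: 10·1 + 11·-1 + 19·-1 + 17·-1.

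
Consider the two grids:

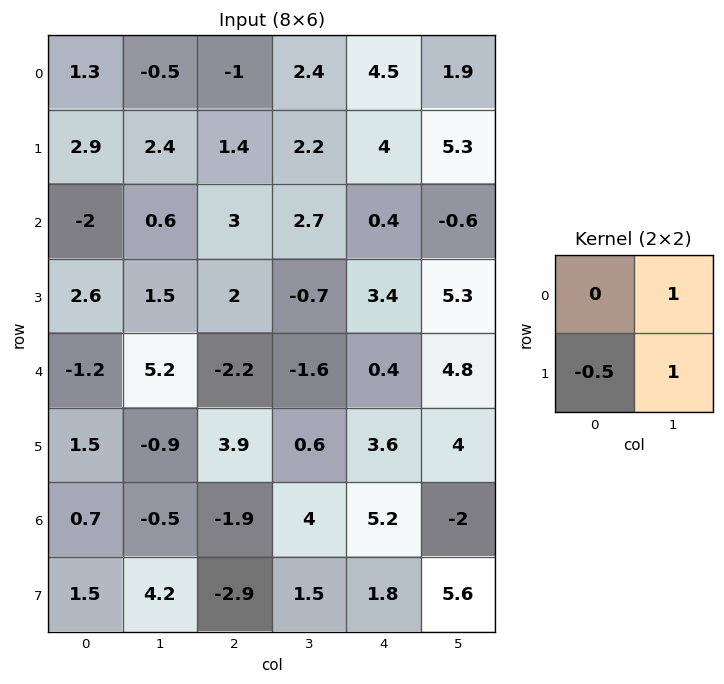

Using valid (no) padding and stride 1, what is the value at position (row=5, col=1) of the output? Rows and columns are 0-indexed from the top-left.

2.25

The receptive field on the input at this output position is [-0.9 3.9 / -0.5 -1.9]. Elementwise product with the kernel and sum: 3.9·1 + -0.5·-0.5 + -1.9·1.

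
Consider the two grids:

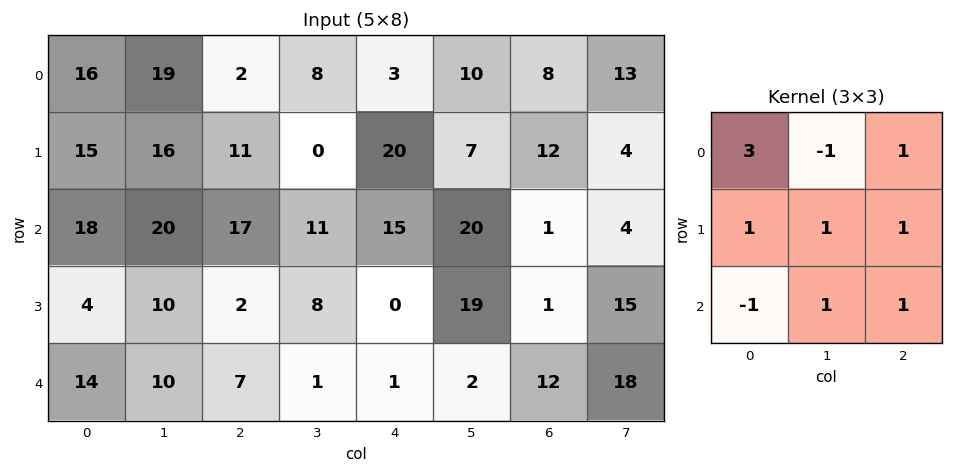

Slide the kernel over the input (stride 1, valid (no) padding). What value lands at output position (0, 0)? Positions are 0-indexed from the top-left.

The receptive field on the input at this output position is [16 19 2 / 15 16 11 / 18 20 17]. Elementwise product with the kernel and sum: 16·3 + 19·-1 + 2·1 + 15·1 + 16·1 + 11·1 + 18·-1 + 20·1 + 17·1.

92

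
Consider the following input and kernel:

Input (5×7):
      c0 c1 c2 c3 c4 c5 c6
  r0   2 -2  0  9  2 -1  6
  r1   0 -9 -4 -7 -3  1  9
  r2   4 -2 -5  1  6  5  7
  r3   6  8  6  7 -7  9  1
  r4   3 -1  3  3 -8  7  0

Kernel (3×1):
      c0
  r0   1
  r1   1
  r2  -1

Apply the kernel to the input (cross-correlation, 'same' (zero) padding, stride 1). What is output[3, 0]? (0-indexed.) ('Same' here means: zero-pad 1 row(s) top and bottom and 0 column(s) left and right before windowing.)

The receptive field on the zero-padded input at this output position is [4 / 6 / 3]. Elementwise product with the kernel and sum: 4·1 + 6·1 + 3·-1.

7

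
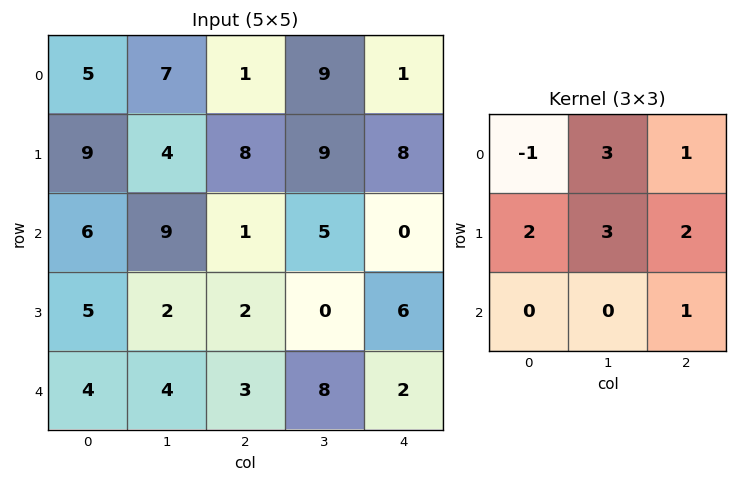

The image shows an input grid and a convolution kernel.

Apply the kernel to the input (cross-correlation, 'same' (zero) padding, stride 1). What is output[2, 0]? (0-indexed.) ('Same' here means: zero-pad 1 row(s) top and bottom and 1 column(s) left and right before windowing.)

69

The receptive field on the zero-padded input at this output position is [0 9 4 / 0 6 9 / 0 5 2]. Elementwise product with the kernel and sum: 0·-1 + 9·3 + 4·1 + 0·2 + 6·3 + 9·2 + 2·1.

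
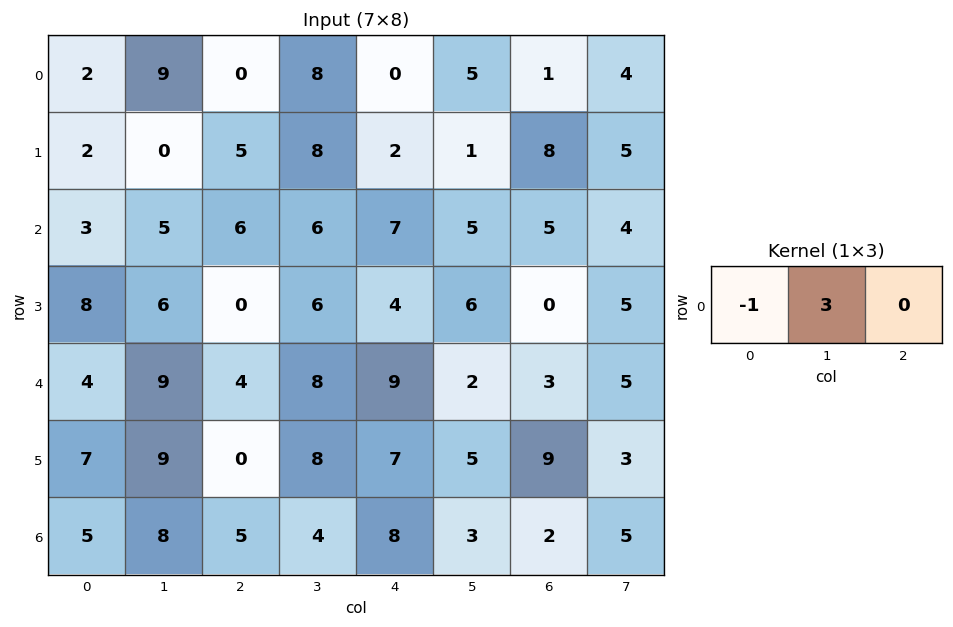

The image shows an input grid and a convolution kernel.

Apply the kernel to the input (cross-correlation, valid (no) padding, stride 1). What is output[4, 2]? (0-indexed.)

The receptive field on the input at this output position is [4 8 9]. Elementwise product with the kernel and sum: 4·-1 + 8·3.

20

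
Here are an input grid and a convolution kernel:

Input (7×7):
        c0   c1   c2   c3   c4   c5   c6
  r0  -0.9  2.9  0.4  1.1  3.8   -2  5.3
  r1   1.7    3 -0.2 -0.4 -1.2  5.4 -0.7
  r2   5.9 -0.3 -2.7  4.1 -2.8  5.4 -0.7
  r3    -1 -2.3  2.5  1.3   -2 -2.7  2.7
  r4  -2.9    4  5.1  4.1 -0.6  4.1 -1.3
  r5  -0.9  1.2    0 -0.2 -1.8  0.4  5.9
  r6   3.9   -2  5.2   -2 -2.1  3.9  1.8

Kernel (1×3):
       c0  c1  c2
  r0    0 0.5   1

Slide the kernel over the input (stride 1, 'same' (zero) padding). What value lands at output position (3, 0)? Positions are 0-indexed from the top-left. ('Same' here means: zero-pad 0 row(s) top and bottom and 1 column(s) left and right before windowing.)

The receptive field on the zero-padded input at this output position is [0 -1 -2.3]. Elementwise product with the kernel and sum: -1·0.5 + -2.3·1.

-2.8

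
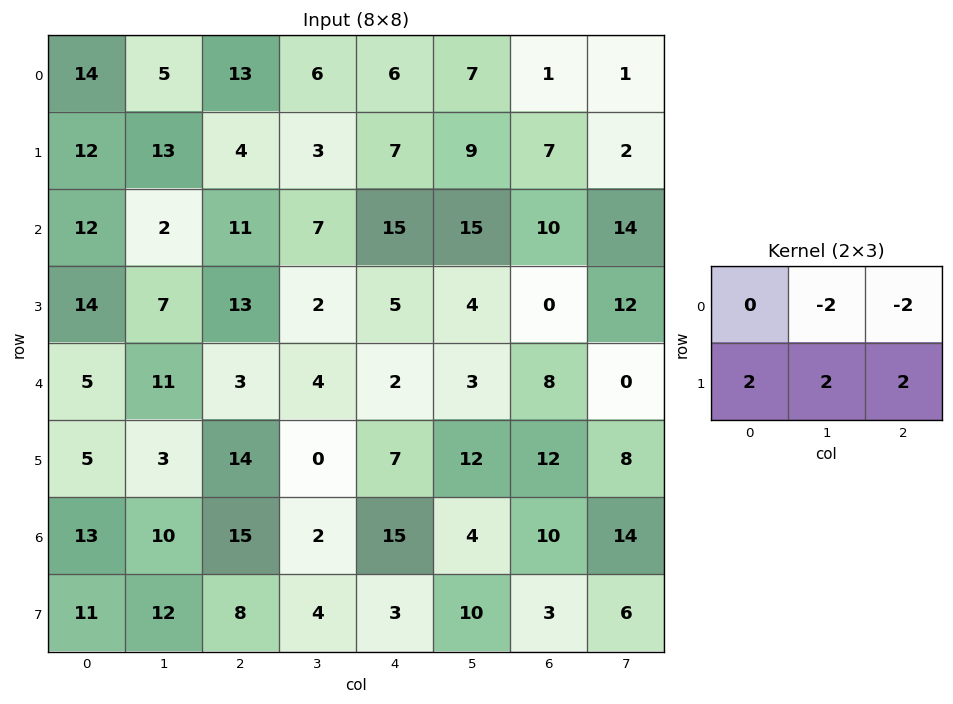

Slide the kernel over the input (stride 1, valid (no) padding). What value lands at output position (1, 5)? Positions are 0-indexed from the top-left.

60

The receptive field on the input at this output position is [9 7 2 / 15 10 14]. Elementwise product with the kernel and sum: 7·-2 + 2·-2 + 15·2 + 10·2 + 14·2.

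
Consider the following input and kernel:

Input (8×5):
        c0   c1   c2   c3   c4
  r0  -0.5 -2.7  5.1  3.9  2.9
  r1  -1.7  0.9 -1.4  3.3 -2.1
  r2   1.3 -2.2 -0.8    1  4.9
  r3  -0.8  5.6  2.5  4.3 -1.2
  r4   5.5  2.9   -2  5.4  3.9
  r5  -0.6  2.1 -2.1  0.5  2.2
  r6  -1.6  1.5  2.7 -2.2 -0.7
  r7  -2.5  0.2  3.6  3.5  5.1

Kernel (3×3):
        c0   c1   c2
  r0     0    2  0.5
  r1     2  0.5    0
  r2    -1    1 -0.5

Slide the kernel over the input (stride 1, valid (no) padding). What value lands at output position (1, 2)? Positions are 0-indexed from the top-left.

6.85

The receptive field on the input at this output position is [-1.4 3.3 -2.1 / -0.8 1 4.9 / 2.5 4.3 -1.2]. Elementwise product with the kernel and sum: 3.3·2 + -2.1·0.5 + -0.8·2 + 1·0.5 + 2.5·-1 + 4.3·1 + -1.2·-0.5.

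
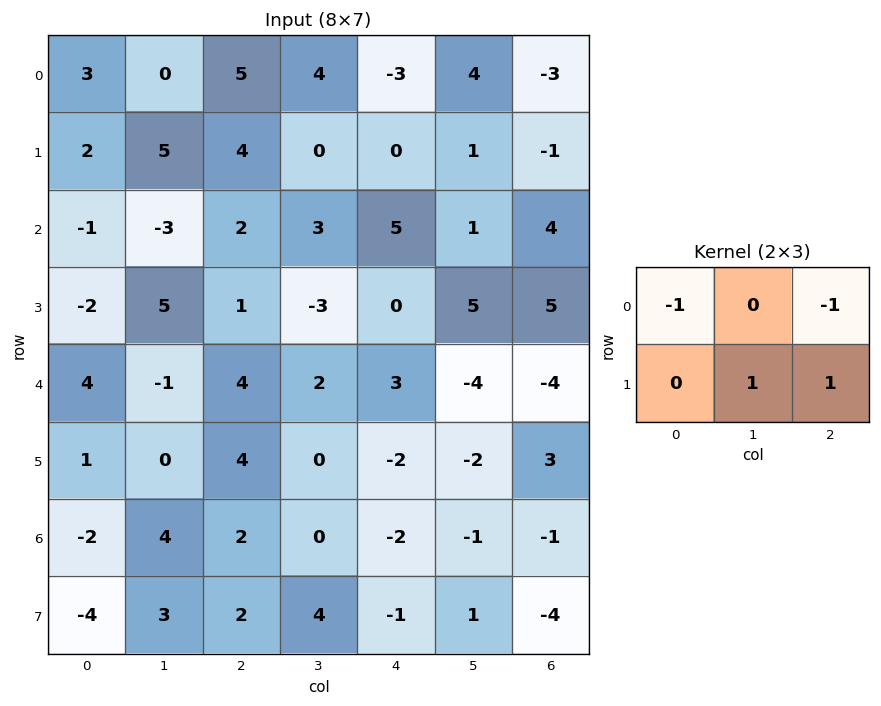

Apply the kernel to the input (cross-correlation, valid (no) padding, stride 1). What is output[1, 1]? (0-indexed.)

0

The receptive field on the input at this output position is [5 4 0 / -3 2 3]. Elementwise product with the kernel and sum: 5·-1 + 0·-1 + 2·1 + 3·1.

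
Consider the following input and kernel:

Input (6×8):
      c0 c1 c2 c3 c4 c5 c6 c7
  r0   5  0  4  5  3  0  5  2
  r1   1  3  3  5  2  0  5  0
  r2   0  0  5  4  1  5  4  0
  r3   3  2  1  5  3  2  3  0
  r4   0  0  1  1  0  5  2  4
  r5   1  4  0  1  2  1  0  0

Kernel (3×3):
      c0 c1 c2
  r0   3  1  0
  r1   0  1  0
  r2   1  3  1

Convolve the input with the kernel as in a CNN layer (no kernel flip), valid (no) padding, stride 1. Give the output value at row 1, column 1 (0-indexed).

The receptive field on the input at this output position is [3 3 5 / 0 5 4 / 2 1 5]. Elementwise product with the kernel and sum: 3·3 + 3·1 + 5·1 + 2·1 + 1·3 + 5·1.

27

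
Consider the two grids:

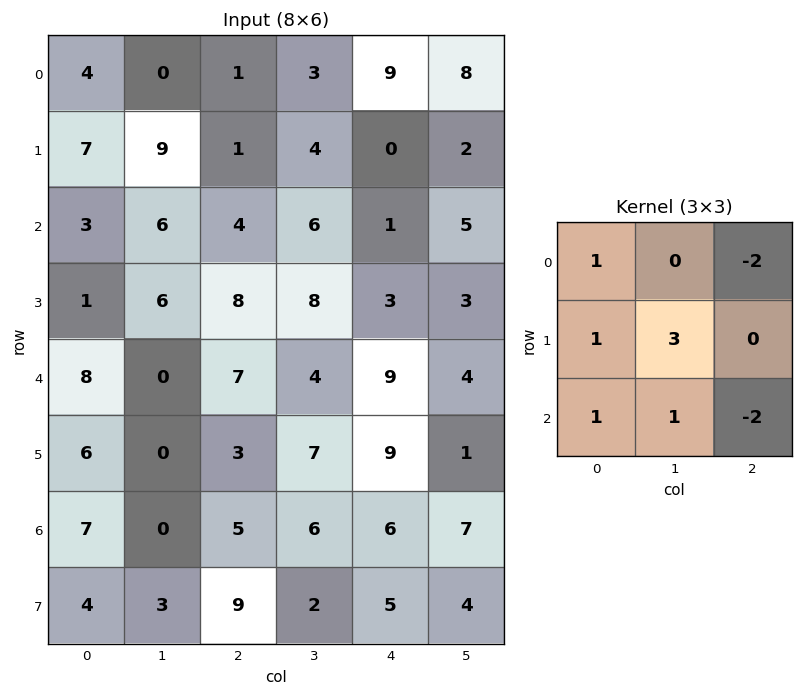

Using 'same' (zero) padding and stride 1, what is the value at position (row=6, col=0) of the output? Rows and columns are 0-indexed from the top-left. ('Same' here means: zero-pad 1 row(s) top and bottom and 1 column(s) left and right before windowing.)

19

The receptive field on the zero-padded input at this output position is [0 6 0 / 0 7 0 / 0 4 3]. Elementwise product with the kernel and sum: 0·1 + 0·-2 + 0·1 + 7·3 + 0·1 + 4·1 + 3·-2.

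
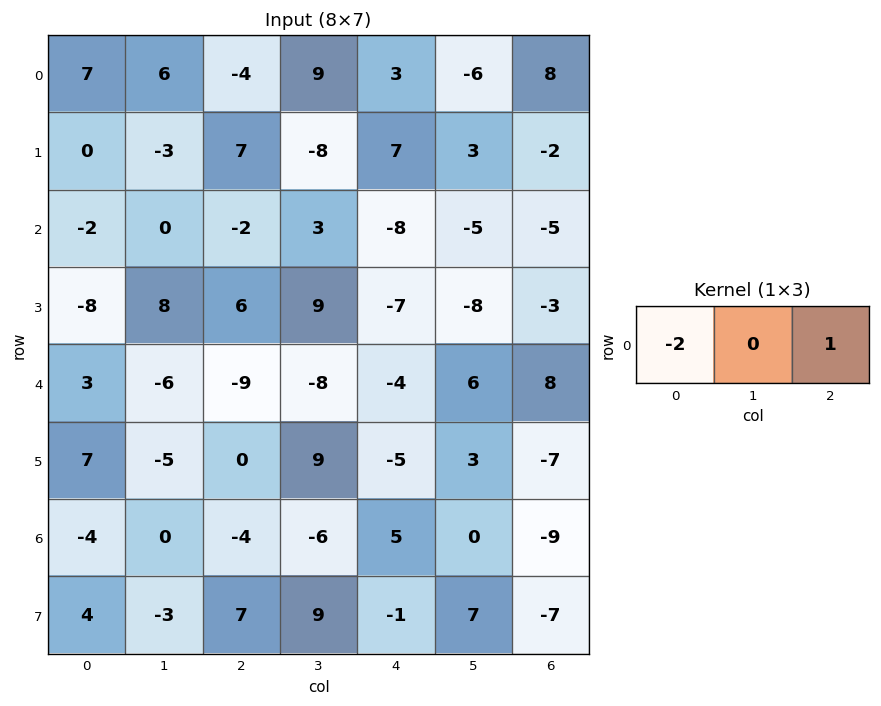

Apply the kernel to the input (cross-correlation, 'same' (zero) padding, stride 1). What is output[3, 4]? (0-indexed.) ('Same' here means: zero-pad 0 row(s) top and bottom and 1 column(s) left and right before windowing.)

-26

The receptive field on the zero-padded input at this output position is [9 -7 -8]. Elementwise product with the kernel and sum: 9·-2 + -8·1.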